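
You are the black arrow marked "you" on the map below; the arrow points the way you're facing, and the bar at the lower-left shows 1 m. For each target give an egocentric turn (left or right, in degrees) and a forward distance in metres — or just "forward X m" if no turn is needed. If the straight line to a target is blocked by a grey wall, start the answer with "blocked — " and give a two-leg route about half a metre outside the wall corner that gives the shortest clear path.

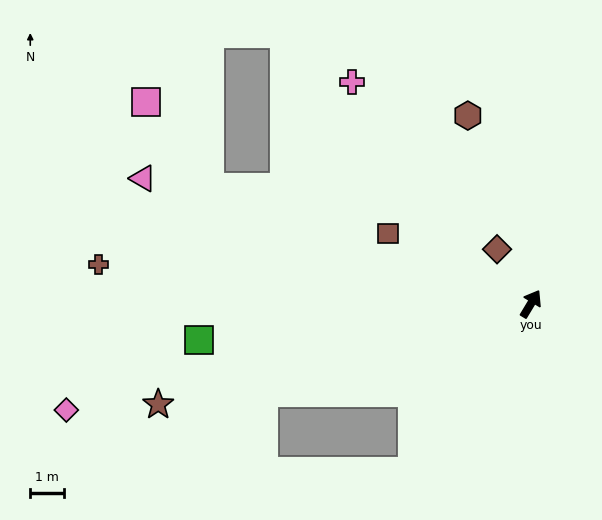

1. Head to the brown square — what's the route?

turn left 95°, forward 4.7 m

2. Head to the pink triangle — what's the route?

turn left 103°, forward 12.0 m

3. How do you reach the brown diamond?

turn left 63°, forward 1.9 m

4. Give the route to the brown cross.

turn left 116°, forward 12.8 m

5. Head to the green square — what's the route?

turn left 127°, forward 9.8 m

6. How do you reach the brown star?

turn left 136°, forward 11.4 m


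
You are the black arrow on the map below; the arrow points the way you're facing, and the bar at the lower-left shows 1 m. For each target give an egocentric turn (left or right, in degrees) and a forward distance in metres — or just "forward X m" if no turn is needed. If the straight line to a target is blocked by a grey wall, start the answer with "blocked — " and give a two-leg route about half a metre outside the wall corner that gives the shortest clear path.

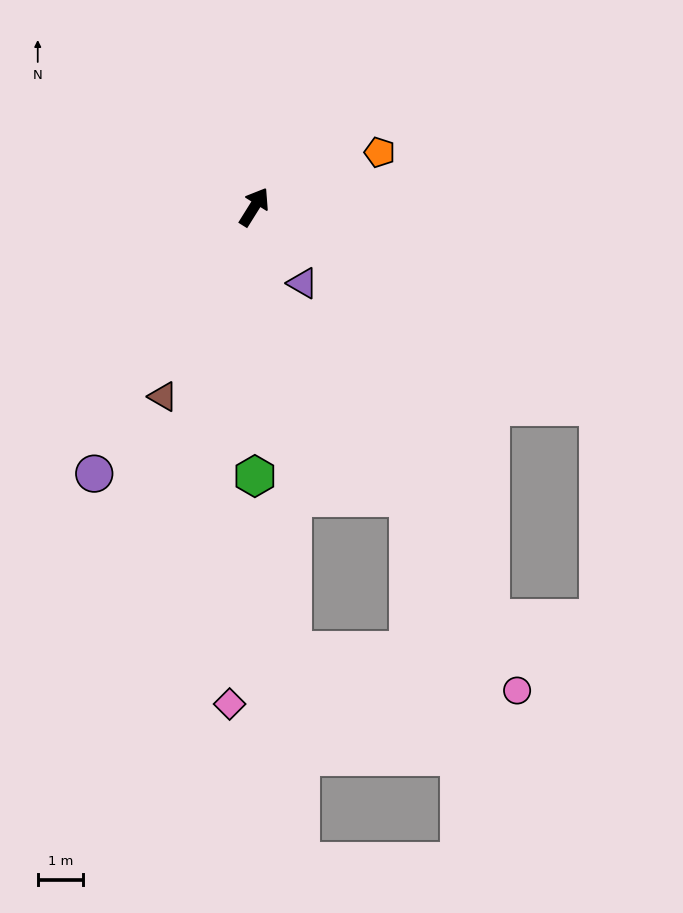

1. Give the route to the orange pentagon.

turn right 34°, forward 3.0 m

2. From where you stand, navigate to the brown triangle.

turn right 174°, forward 4.6 m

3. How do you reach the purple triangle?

turn right 116°, forward 2.0 m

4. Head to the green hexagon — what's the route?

turn right 148°, forward 5.9 m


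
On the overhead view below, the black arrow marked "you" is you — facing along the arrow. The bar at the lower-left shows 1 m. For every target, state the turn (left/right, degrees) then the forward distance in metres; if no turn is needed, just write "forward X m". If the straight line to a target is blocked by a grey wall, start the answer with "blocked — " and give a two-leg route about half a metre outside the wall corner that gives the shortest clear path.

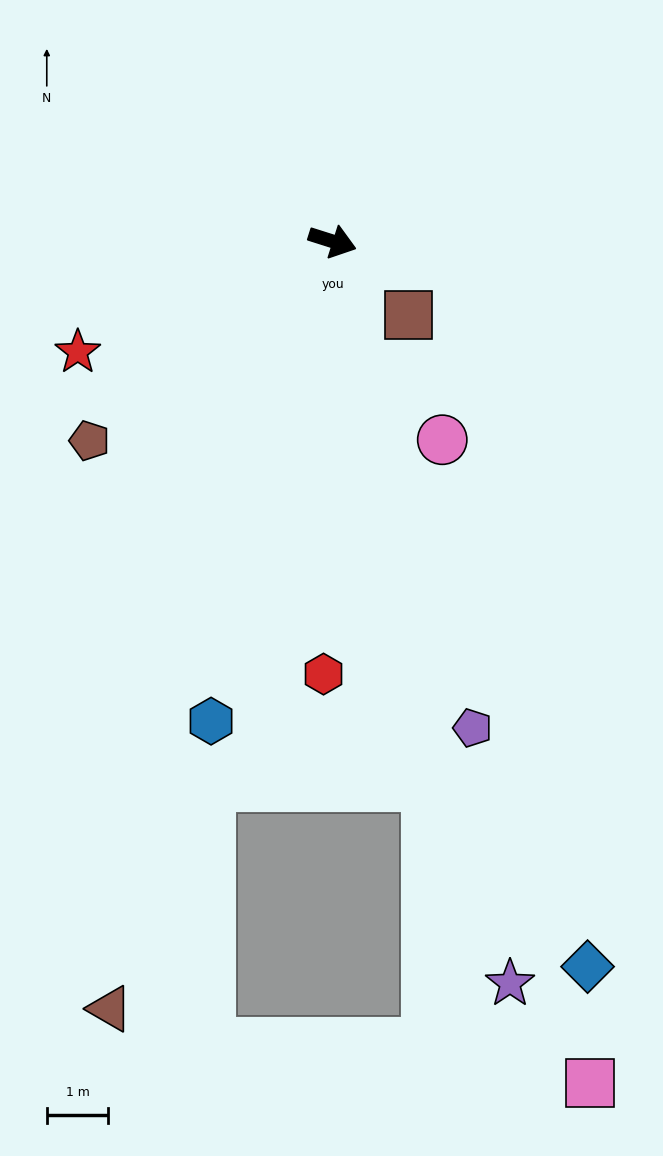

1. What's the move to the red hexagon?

turn right 74°, forward 7.0 m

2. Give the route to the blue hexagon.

turn right 87°, forward 8.0 m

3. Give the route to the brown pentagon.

turn right 123°, forward 5.1 m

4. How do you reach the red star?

turn right 139°, forward 4.5 m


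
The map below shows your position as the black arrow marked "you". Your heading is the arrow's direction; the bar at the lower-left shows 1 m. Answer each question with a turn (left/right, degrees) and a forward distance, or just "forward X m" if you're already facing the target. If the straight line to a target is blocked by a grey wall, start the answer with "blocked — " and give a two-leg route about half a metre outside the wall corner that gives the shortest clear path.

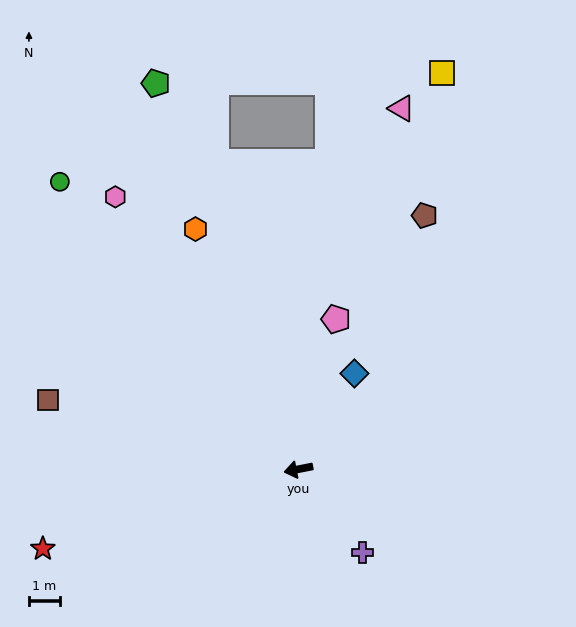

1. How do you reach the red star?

turn left 6°, forward 8.5 m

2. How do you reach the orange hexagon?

turn right 78°, forward 8.3 m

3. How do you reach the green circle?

turn right 61°, forward 11.9 m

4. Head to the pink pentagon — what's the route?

turn right 115°, forward 4.9 m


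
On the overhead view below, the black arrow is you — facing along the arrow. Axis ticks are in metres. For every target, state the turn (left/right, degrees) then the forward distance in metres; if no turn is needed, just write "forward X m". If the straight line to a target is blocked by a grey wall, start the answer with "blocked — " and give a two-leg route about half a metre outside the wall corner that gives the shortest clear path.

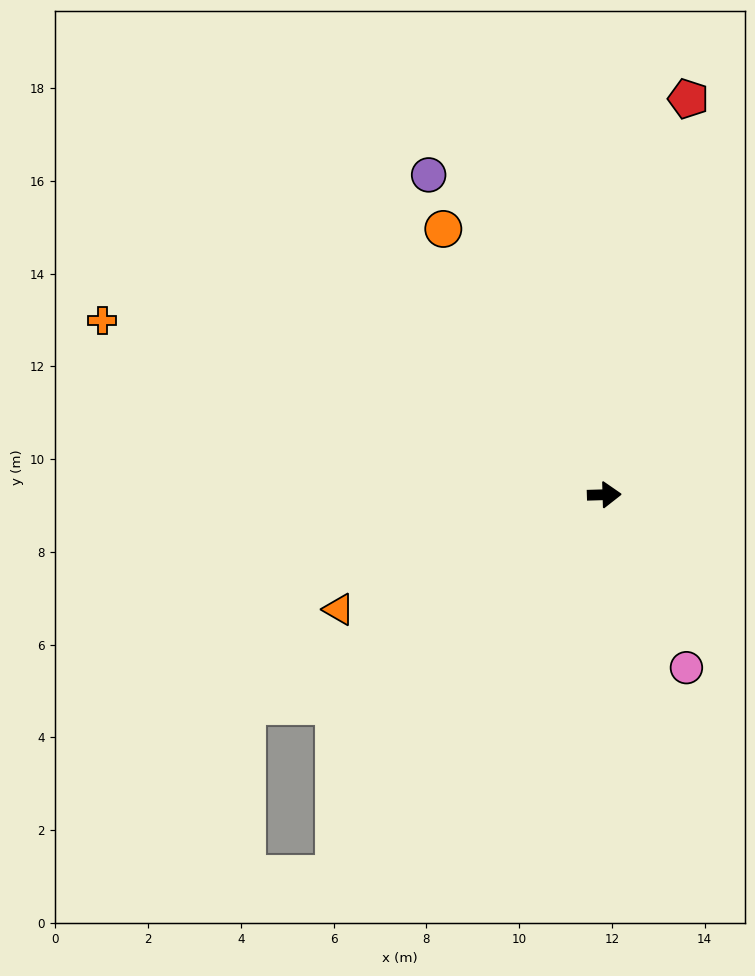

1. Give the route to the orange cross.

turn left 159°, forward 11.5 m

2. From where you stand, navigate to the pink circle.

turn right 66°, forward 4.1 m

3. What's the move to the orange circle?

turn left 119°, forward 6.7 m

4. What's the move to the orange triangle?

turn right 158°, forward 6.2 m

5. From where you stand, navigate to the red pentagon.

turn left 76°, forward 8.7 m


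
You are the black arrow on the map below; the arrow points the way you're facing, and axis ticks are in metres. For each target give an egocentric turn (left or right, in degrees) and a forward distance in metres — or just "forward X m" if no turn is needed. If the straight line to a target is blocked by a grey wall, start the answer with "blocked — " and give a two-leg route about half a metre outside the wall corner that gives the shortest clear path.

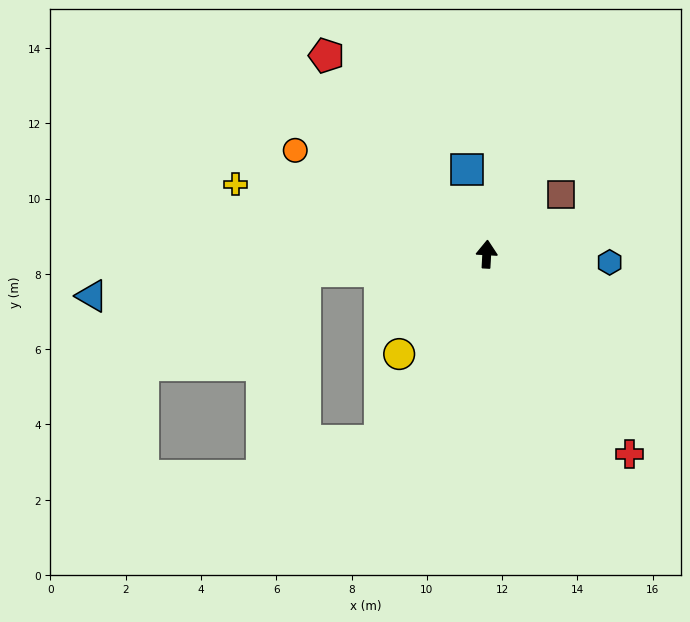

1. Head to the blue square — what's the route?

turn left 16°, forward 2.3 m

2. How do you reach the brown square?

turn right 48°, forward 2.5 m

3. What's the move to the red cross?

turn right 141°, forward 6.5 m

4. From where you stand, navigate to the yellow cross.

turn left 78°, forward 6.9 m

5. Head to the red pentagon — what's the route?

turn left 42°, forward 6.8 m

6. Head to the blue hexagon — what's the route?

turn right 91°, forward 3.3 m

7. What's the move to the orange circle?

turn left 65°, forward 5.8 m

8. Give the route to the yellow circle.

turn left 142°, forward 3.5 m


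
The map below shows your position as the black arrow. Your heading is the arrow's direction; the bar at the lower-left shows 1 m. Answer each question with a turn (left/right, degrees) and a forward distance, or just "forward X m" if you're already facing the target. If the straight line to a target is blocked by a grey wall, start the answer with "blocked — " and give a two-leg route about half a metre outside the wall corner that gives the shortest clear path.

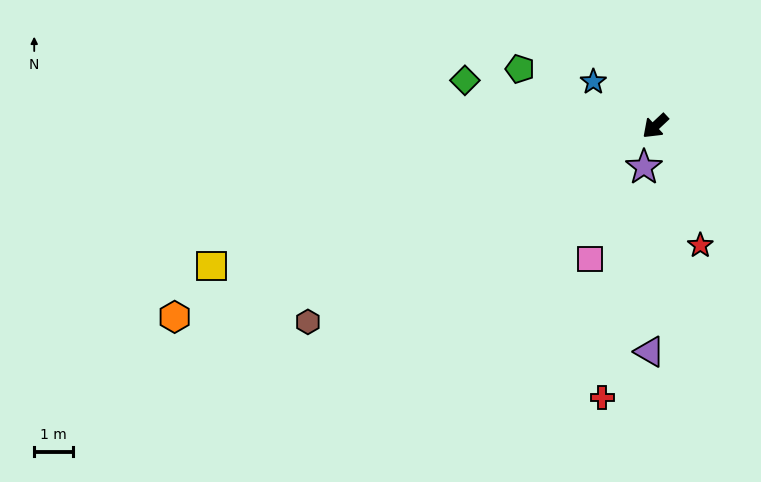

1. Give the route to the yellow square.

turn right 26°, forward 12.1 m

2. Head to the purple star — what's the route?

turn left 32°, forward 1.1 m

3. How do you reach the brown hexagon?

turn right 14°, forward 10.3 m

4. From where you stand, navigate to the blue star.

turn right 79°, forward 2.0 m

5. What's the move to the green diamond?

turn right 57°, forward 5.1 m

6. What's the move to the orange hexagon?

turn right 21°, forward 13.4 m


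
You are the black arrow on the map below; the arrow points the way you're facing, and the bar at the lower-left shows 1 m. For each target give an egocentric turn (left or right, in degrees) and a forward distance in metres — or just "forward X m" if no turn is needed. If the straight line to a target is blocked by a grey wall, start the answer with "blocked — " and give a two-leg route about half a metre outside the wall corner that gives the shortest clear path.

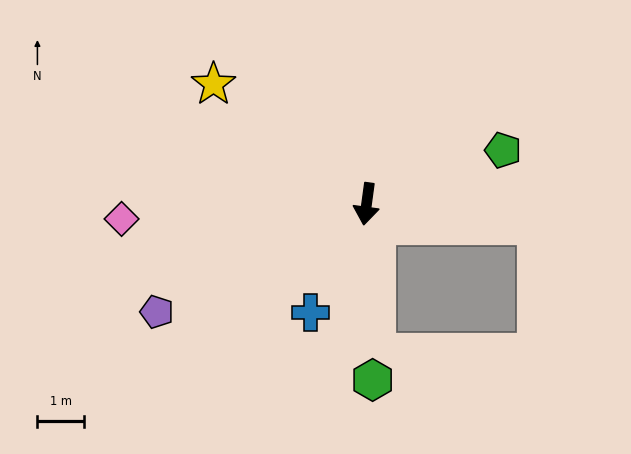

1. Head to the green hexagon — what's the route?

turn left 10°, forward 3.7 m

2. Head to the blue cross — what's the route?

turn right 19°, forward 2.6 m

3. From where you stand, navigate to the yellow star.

turn right 120°, forward 4.1 m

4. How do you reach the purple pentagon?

turn right 55°, forward 5.0 m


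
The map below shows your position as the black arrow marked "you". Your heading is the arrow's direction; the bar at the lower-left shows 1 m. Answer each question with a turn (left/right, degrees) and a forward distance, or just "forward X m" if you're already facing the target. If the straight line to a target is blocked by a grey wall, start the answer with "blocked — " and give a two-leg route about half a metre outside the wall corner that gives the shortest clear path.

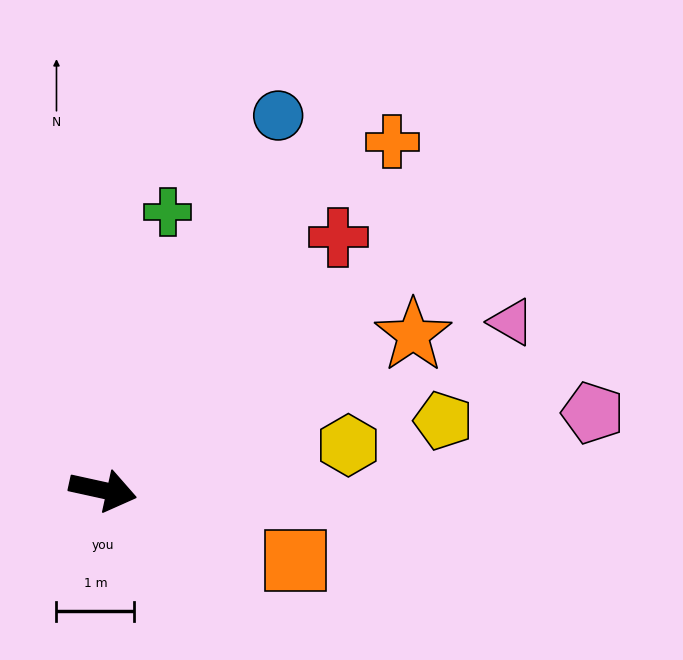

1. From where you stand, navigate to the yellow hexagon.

turn left 23°, forward 3.2 m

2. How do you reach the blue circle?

turn left 77°, forward 5.3 m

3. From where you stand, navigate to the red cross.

turn left 59°, forward 4.4 m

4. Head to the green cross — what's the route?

turn left 89°, forward 3.7 m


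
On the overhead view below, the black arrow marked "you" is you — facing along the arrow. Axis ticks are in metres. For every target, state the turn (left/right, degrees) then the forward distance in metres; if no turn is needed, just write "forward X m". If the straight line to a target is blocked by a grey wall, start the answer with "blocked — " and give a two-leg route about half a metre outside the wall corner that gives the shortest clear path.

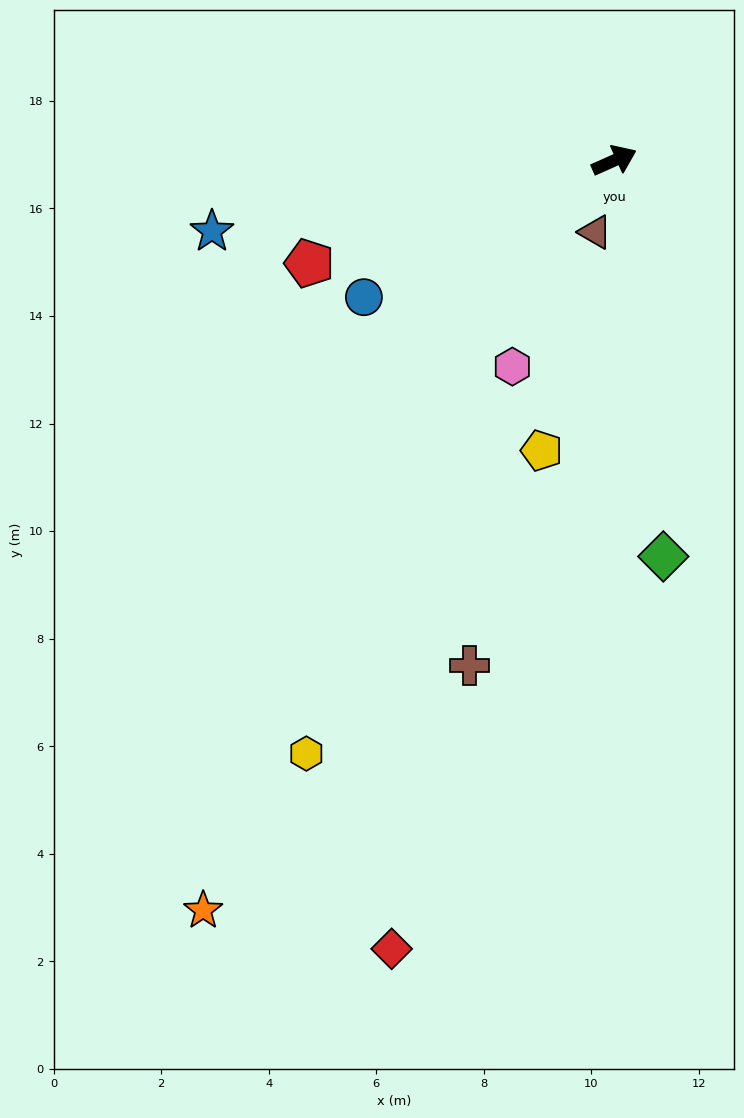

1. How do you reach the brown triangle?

turn right 129°, forward 1.4 m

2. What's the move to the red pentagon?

turn left 175°, forward 6.0 m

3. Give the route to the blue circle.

turn right 175°, forward 5.3 m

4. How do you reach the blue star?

turn left 166°, forward 7.6 m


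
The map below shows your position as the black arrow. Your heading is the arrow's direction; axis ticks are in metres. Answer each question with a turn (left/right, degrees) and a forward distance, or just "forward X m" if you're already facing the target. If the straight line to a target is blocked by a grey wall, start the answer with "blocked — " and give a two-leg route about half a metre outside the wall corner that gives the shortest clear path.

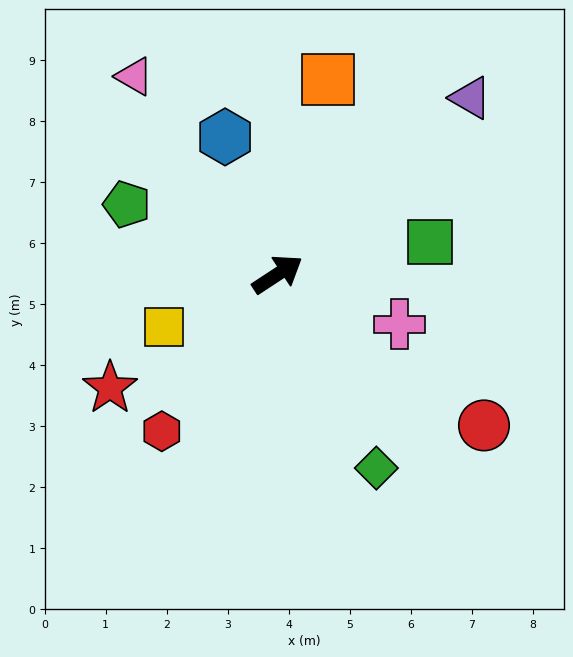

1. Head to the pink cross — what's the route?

turn right 56°, forward 2.2 m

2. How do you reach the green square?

turn right 21°, forward 2.6 m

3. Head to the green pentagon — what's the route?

turn left 122°, forward 2.7 m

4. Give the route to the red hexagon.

turn right 160°, forward 3.2 m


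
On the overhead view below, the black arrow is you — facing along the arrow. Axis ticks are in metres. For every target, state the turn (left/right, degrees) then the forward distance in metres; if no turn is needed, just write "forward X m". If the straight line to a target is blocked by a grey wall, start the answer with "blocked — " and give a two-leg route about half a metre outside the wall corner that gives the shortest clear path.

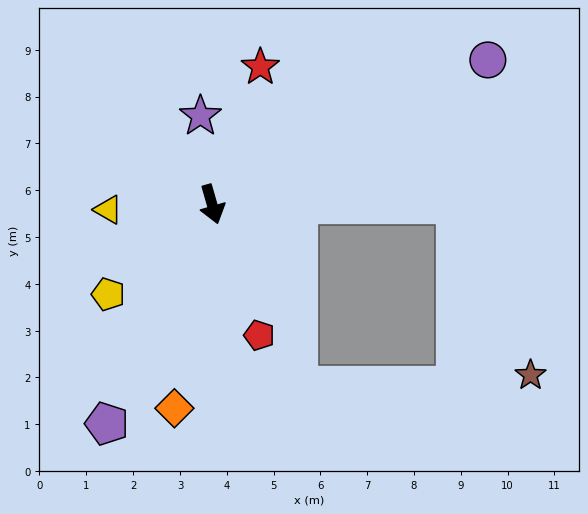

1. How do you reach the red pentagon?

turn left 4°, forward 3.0 m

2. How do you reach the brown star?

blocked — turn left 74°, forward 5.2 m, then turn right 67°, forward 4.0 m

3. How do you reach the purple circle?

turn left 102°, forward 6.7 m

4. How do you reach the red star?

turn left 145°, forward 3.1 m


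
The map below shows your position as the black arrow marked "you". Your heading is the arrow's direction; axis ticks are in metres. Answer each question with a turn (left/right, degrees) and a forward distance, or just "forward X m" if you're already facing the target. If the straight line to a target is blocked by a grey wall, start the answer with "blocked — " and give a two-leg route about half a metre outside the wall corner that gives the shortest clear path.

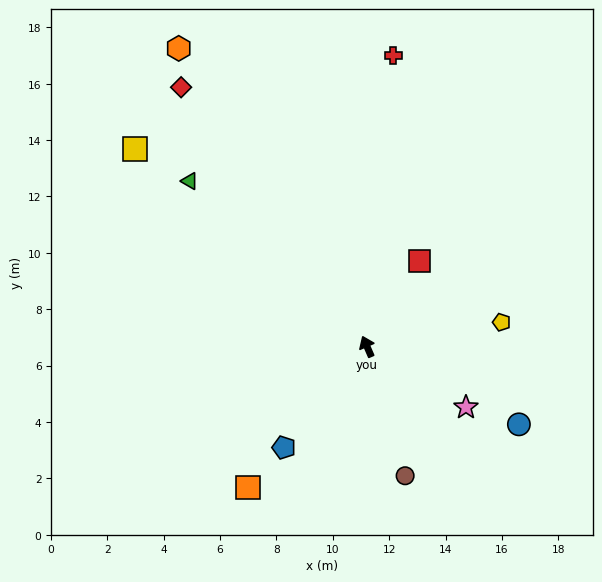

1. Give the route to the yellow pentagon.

turn right 103°, forward 4.8 m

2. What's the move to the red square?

turn right 55°, forward 3.6 m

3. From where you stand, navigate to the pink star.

turn right 145°, forward 4.1 m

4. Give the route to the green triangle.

turn left 24°, forward 8.6 m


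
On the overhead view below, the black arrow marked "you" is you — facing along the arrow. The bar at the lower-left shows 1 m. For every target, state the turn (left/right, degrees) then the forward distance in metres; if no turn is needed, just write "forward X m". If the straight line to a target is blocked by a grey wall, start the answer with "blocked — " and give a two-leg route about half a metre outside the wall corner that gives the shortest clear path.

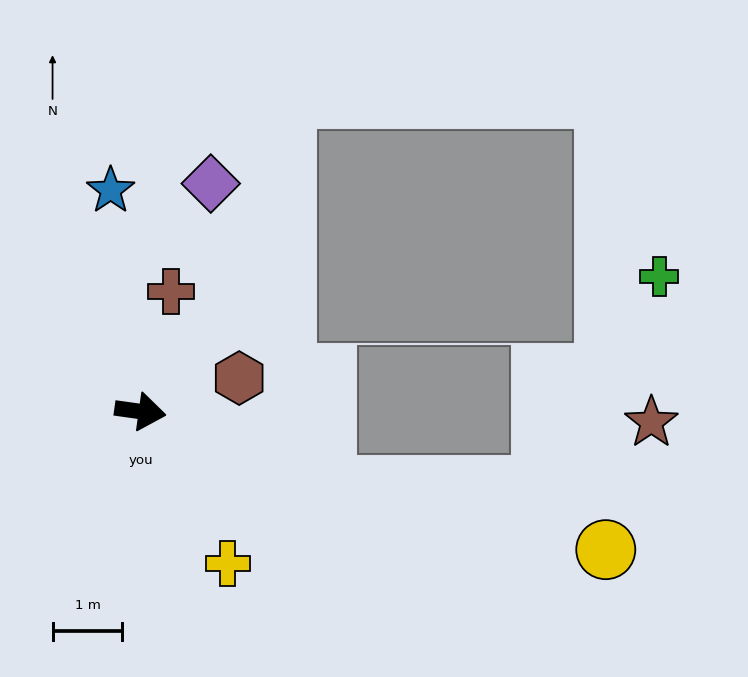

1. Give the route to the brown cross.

turn left 84°, forward 1.8 m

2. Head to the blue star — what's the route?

turn left 106°, forward 3.2 m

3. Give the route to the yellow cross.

turn right 52°, forward 2.5 m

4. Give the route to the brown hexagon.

turn left 27°, forward 1.5 m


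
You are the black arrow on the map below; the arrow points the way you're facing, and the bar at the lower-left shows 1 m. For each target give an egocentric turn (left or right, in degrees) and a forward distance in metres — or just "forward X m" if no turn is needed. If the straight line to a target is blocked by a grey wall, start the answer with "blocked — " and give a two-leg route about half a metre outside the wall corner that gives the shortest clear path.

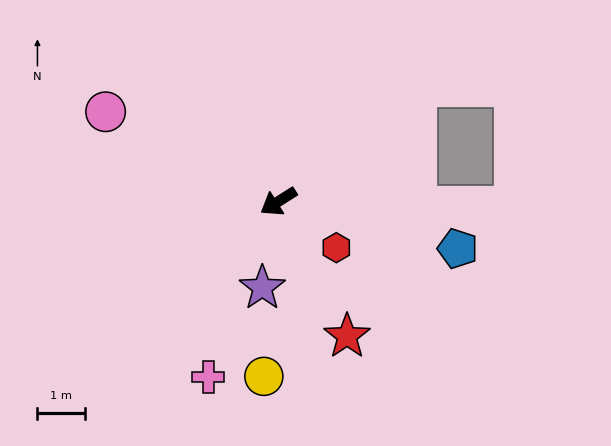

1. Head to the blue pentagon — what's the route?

turn left 133°, forward 3.9 m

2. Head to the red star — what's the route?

turn left 85°, forward 3.2 m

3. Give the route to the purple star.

turn left 47°, forward 1.9 m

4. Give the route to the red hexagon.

turn left 109°, forward 1.6 m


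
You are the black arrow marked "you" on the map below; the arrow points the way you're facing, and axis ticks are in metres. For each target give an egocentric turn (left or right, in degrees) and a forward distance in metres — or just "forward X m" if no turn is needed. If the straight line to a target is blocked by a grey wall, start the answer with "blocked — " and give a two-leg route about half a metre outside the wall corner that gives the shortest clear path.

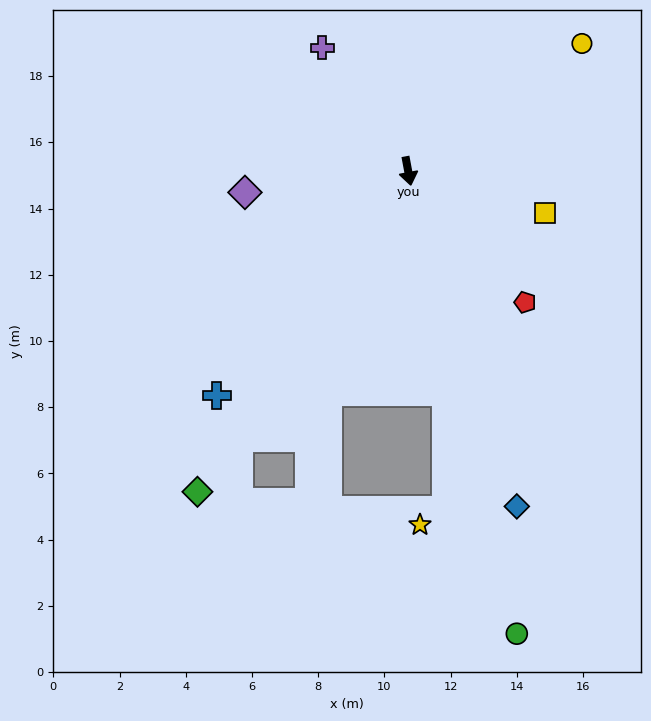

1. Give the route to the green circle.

turn left 3°, forward 14.4 m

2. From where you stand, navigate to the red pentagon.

turn left 31°, forward 5.3 m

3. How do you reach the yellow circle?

turn left 116°, forward 6.5 m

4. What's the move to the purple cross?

turn right 156°, forward 4.5 m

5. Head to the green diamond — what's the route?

turn right 44°, forward 11.6 m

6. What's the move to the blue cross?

turn right 51°, forward 8.9 m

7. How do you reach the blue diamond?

turn left 7°, forward 10.6 m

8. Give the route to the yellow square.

turn left 62°, forward 4.3 m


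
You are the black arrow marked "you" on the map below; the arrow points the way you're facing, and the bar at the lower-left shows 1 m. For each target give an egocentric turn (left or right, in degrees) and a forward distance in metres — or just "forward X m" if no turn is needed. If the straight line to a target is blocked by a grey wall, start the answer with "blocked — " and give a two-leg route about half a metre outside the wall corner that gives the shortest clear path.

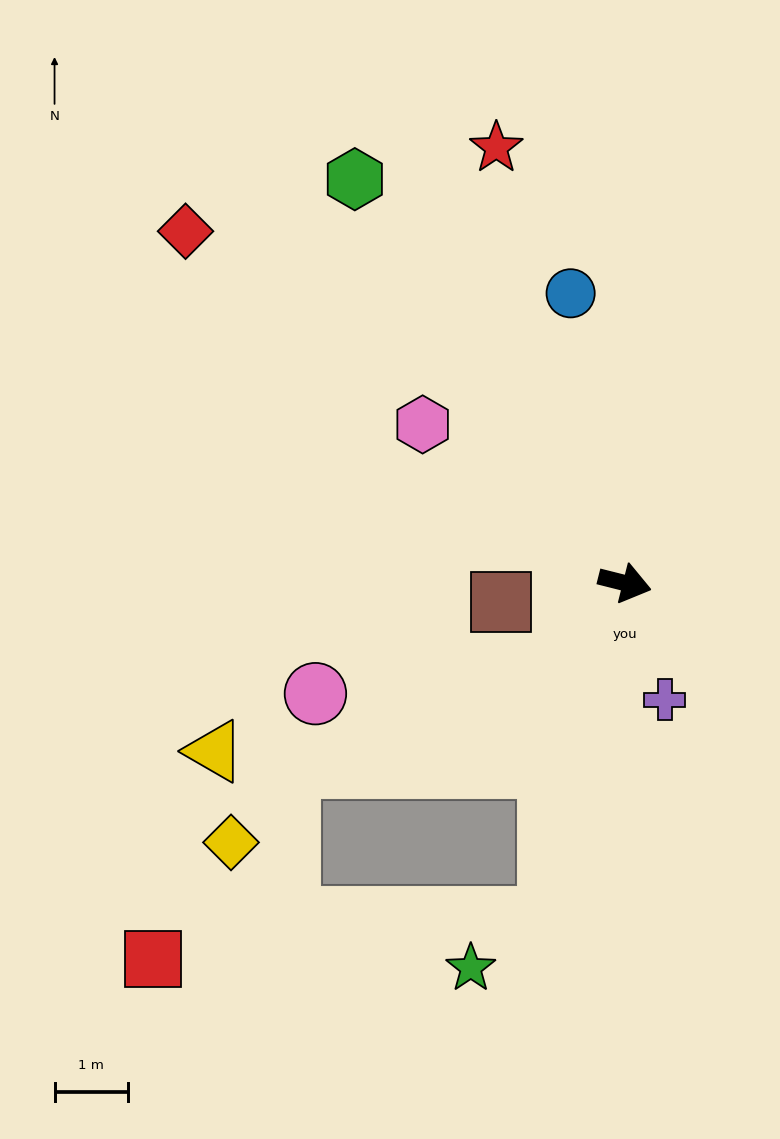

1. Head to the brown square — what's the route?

turn right 157°, forward 1.7 m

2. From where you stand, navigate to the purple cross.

turn right 57°, forward 1.7 m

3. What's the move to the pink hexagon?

turn left 156°, forward 3.5 m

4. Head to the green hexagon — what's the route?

turn left 138°, forward 6.6 m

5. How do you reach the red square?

blocked — turn right 89°, forward 4.7 m, then turn right 71°, forward 5.4 m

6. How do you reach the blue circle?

turn left 115°, forward 4.0 m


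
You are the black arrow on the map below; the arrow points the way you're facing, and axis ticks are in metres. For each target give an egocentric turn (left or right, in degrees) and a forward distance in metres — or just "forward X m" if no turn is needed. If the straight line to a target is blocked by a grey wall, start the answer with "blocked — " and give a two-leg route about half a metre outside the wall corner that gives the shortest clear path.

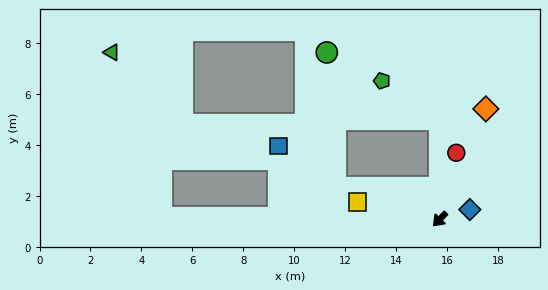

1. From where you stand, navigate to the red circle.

turn right 150°, forward 2.7 m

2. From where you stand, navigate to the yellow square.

turn right 58°, forward 3.3 m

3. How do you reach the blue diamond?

turn left 152°, forward 1.2 m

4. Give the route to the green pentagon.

blocked — turn right 136°, forward 3.9 m, then turn left 56°, forward 2.7 m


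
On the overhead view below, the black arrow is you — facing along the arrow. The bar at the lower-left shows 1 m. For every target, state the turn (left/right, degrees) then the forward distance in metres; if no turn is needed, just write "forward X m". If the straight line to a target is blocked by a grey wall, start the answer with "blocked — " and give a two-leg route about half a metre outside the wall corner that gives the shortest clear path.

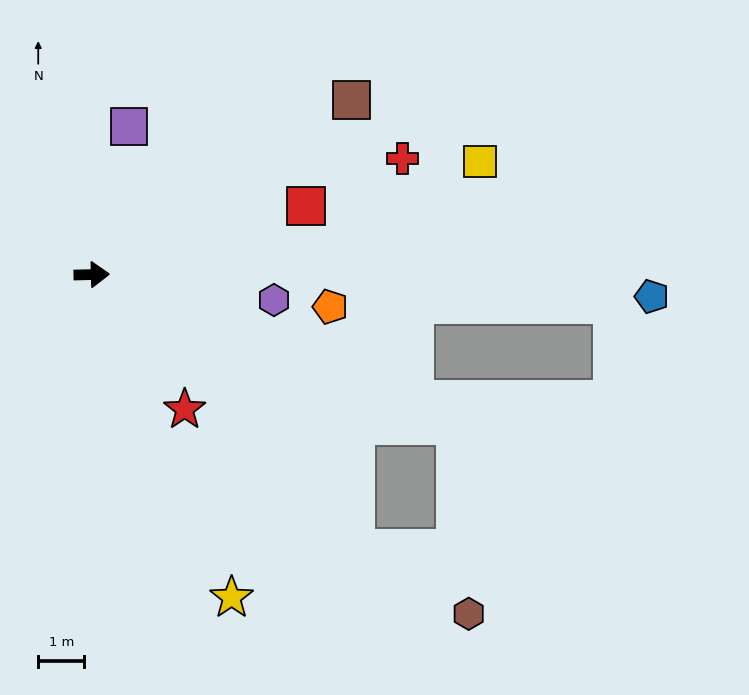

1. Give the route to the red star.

turn right 57°, forward 3.5 m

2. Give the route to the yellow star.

turn right 68°, forward 7.6 m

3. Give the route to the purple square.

turn left 74°, forward 3.3 m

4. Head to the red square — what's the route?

turn left 16°, forward 4.9 m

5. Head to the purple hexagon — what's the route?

turn right 9°, forward 4.0 m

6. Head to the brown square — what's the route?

turn left 32°, forward 6.8 m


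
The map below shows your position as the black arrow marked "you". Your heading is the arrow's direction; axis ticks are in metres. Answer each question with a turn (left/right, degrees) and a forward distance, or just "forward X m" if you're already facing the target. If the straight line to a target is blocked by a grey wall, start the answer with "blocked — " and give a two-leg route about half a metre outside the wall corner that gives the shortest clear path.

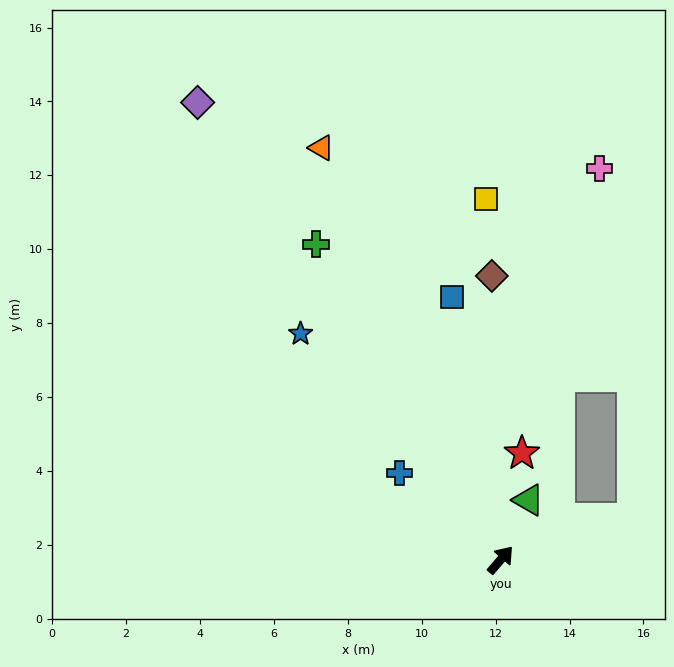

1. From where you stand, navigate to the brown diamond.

turn left 42°, forward 7.7 m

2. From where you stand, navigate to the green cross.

turn left 71°, forward 9.9 m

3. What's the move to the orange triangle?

turn left 64°, forward 12.2 m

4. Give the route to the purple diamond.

turn left 74°, forward 14.8 m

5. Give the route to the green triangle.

turn left 16°, forward 1.8 m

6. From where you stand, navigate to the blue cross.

turn left 90°, forward 3.6 m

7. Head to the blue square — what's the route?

turn left 51°, forward 7.2 m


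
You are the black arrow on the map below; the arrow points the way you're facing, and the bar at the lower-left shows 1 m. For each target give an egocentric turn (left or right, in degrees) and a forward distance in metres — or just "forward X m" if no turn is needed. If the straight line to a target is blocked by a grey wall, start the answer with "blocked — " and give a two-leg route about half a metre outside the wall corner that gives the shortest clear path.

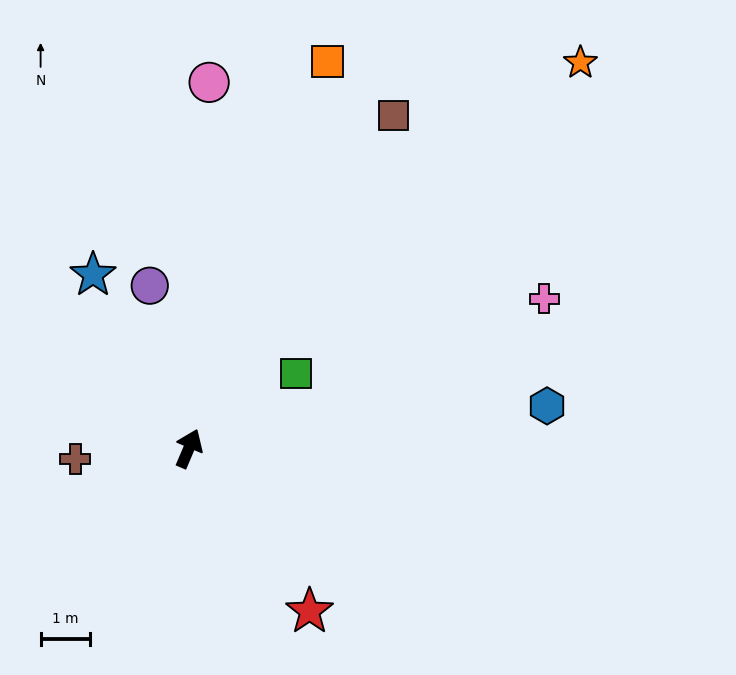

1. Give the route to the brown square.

turn right 9°, forward 7.9 m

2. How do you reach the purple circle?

turn left 37°, forward 3.4 m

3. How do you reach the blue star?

turn left 52°, forward 4.0 m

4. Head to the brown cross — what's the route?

turn left 118°, forward 2.3 m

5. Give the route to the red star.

turn right 120°, forward 4.1 m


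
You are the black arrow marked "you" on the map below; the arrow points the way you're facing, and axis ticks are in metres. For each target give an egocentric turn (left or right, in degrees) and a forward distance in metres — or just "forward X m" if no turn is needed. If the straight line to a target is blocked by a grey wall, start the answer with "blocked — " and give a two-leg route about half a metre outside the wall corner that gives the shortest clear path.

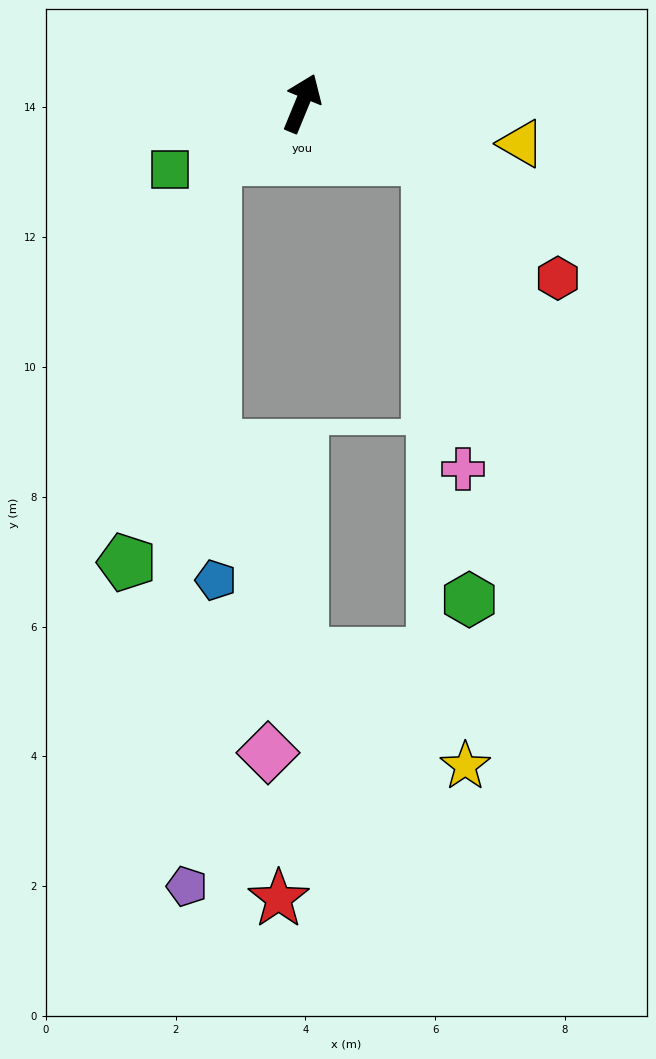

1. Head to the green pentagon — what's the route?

blocked — turn left 144°, forward 1.6 m, then turn left 46°, forward 6.4 m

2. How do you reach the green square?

turn left 139°, forward 2.3 m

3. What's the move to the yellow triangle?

turn right 78°, forward 3.4 m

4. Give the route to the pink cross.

blocked — turn right 91°, forward 2.1 m, then turn right 61°, forward 4.8 m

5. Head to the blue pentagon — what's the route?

blocked — turn left 144°, forward 1.6 m, then turn left 59°, forward 6.5 m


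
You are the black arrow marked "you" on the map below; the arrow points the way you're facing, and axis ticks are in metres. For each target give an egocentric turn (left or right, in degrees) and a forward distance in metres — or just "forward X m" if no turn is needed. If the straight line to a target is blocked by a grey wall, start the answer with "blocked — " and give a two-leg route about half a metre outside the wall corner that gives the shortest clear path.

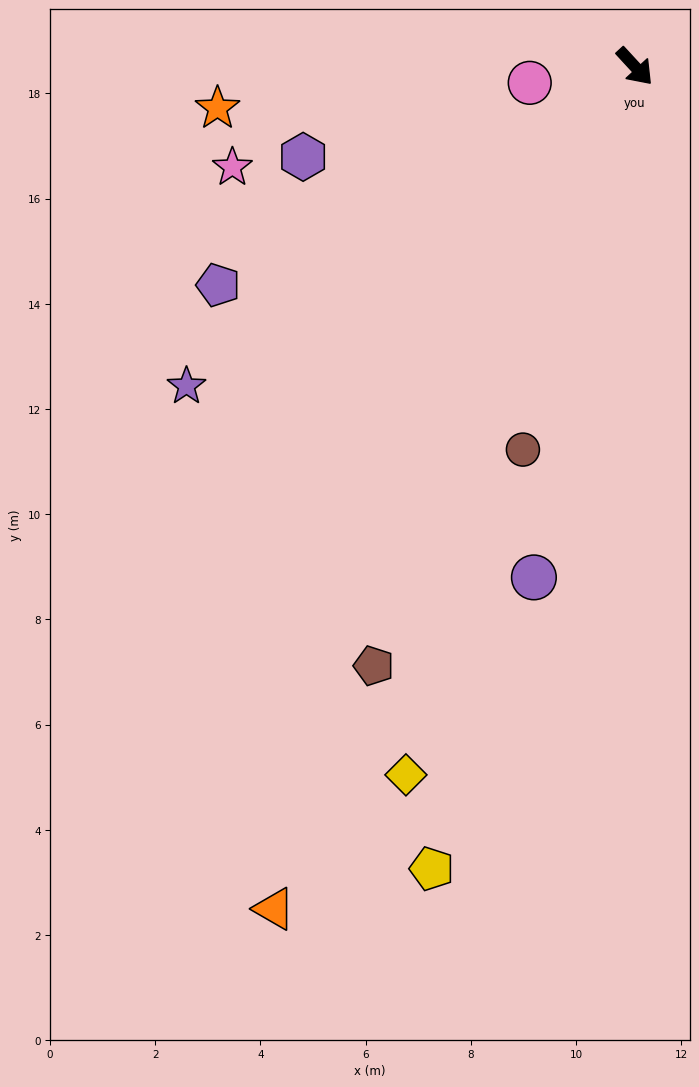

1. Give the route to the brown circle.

turn right 59°, forward 7.6 m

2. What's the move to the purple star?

turn right 97°, forward 10.5 m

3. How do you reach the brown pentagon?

turn right 66°, forward 12.4 m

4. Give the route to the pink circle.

turn right 124°, forward 2.0 m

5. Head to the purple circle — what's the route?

turn right 54°, forward 9.9 m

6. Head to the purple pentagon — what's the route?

turn right 105°, forward 8.9 m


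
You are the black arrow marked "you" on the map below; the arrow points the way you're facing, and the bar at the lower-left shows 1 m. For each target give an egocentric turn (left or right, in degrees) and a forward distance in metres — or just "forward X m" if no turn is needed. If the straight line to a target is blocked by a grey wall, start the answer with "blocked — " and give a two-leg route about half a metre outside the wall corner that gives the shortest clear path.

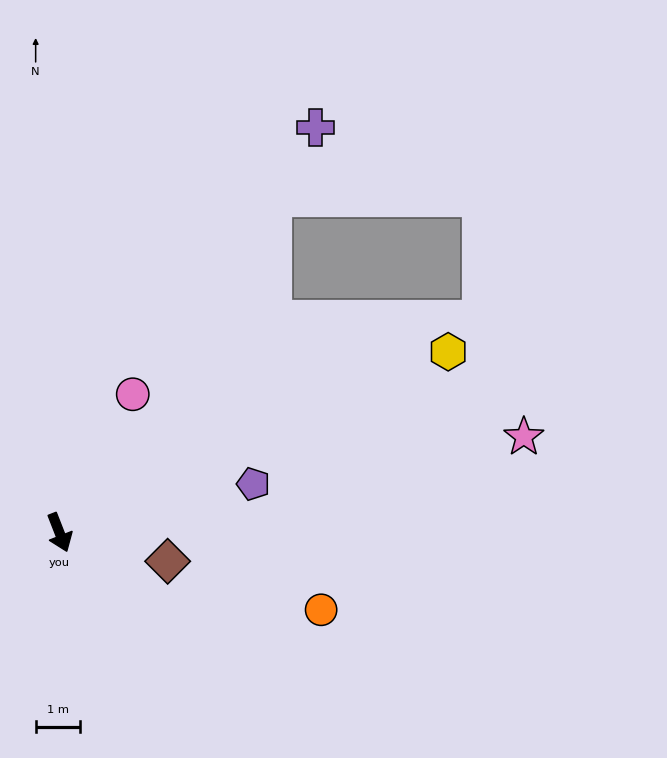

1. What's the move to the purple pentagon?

turn left 83°, forward 4.5 m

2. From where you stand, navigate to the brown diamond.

turn left 54°, forward 2.5 m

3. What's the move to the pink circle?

turn left 131°, forward 3.5 m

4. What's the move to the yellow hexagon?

turn left 94°, forward 9.7 m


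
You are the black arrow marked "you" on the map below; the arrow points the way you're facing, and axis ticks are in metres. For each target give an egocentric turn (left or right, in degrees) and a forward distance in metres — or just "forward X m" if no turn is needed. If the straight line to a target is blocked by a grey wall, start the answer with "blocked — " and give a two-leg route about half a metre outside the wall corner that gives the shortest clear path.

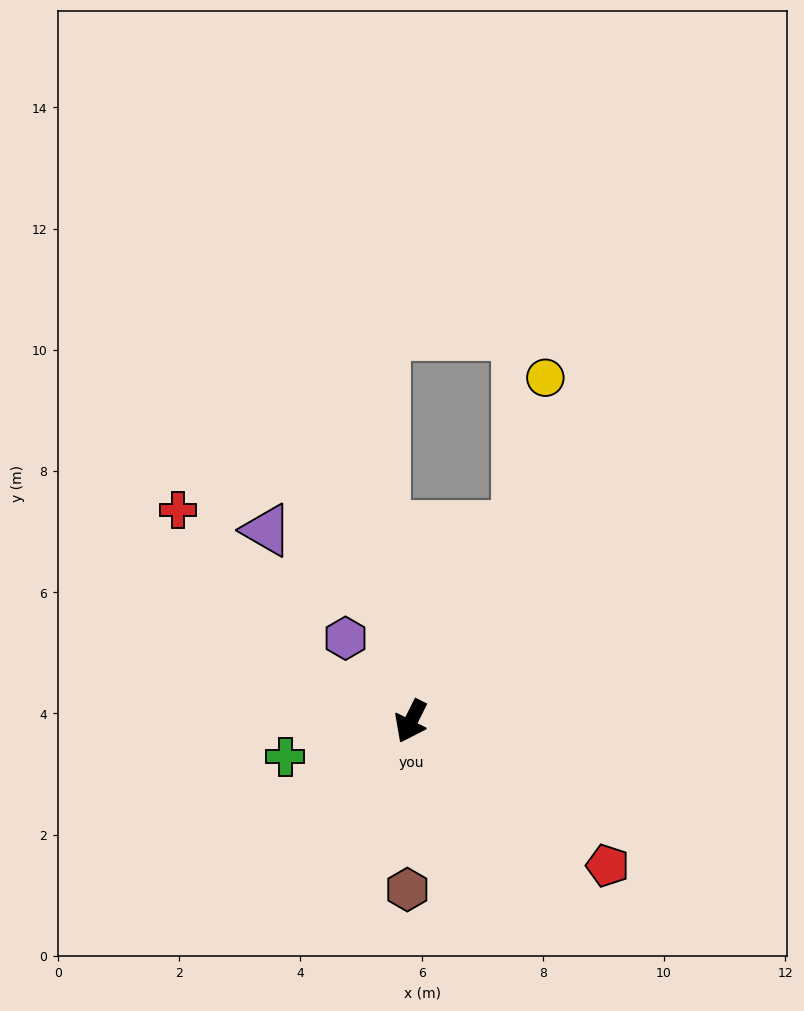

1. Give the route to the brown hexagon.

turn left 25°, forward 2.8 m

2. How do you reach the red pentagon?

turn left 80°, forward 4.0 m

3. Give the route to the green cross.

turn right 48°, forward 2.2 m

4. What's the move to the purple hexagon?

turn right 115°, forward 1.7 m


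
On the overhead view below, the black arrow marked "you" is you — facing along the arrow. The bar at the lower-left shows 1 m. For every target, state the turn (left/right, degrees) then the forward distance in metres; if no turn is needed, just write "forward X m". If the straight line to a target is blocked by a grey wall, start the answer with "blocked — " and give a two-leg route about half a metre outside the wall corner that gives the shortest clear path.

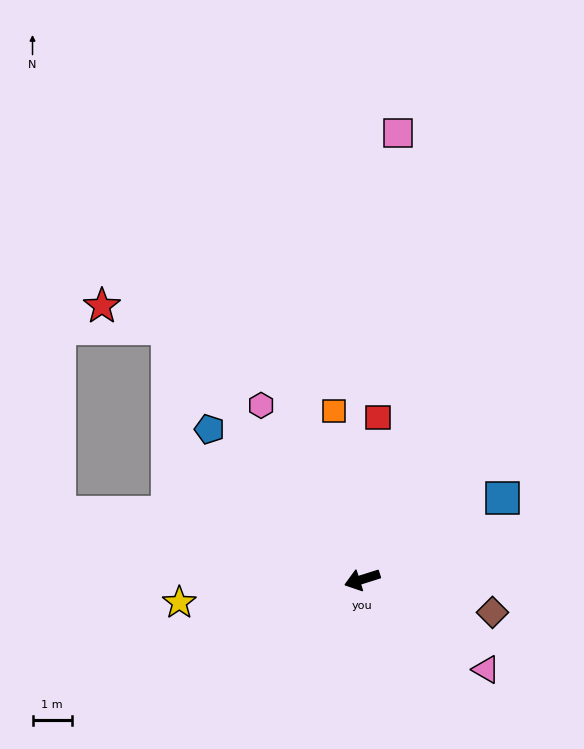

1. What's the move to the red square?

turn right 113°, forward 4.1 m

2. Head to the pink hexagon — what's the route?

turn right 77°, forward 5.1 m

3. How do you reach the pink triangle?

turn left 126°, forward 3.9 m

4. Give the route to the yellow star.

turn right 10°, forward 4.7 m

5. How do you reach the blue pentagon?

turn right 62°, forward 5.5 m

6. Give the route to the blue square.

turn right 167°, forward 4.1 m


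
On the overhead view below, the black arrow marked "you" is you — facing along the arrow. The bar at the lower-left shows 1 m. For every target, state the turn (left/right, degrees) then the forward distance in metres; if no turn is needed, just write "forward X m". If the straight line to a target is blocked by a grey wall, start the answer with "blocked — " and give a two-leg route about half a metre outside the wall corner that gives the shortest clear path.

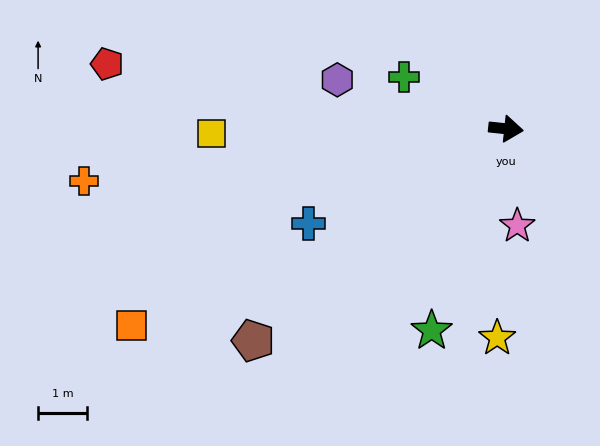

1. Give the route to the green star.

turn right 104°, forward 4.4 m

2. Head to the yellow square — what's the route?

turn right 173°, forward 6.1 m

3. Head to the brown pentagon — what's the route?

turn right 134°, forward 6.8 m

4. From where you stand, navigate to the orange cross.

turn right 167°, forward 8.8 m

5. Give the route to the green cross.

turn left 159°, forward 2.4 m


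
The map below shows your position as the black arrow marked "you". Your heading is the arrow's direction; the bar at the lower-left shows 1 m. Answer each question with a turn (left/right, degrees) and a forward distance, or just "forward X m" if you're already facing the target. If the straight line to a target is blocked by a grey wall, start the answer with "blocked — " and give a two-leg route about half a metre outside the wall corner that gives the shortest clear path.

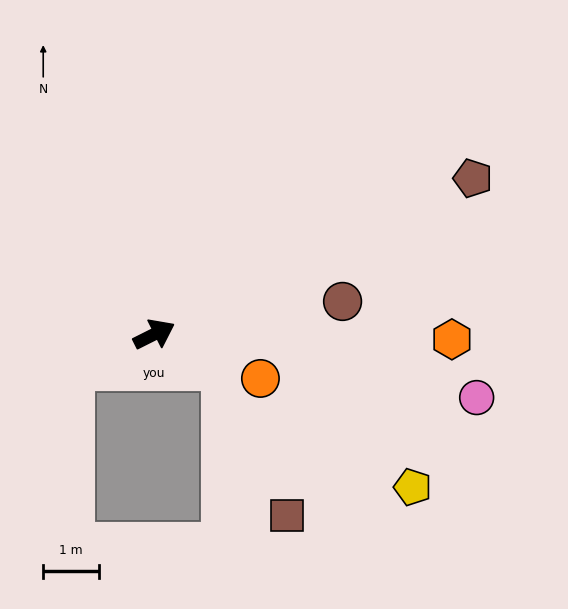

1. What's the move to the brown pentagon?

forward 6.4 m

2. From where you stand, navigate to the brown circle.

turn right 17°, forward 3.4 m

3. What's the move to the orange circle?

turn right 49°, forward 2.1 m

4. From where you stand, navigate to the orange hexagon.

turn right 28°, forward 5.4 m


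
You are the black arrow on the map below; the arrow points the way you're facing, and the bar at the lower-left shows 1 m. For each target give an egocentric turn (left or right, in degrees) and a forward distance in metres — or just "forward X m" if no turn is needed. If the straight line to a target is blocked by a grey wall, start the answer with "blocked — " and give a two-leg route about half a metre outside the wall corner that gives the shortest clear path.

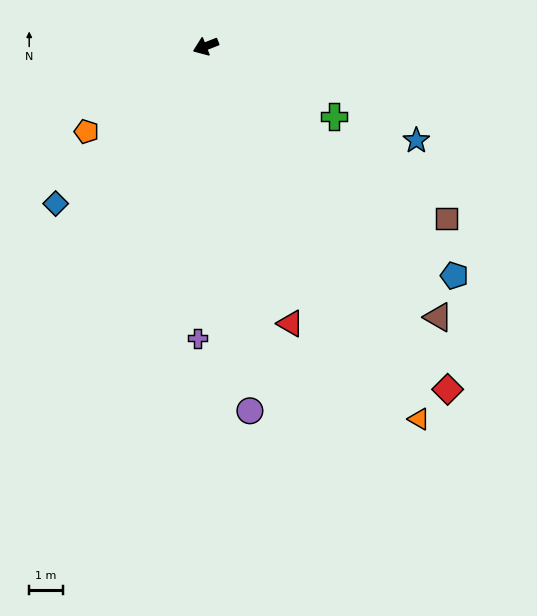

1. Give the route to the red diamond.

turn left 104°, forward 12.4 m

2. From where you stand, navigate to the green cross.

turn left 130°, forward 4.3 m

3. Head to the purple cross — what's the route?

turn left 67°, forward 8.6 m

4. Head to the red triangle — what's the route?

turn left 85°, forward 8.5 m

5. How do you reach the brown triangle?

turn left 109°, forward 10.5 m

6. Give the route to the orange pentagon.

turn left 14°, forward 4.3 m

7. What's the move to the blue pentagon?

turn left 116°, forward 10.0 m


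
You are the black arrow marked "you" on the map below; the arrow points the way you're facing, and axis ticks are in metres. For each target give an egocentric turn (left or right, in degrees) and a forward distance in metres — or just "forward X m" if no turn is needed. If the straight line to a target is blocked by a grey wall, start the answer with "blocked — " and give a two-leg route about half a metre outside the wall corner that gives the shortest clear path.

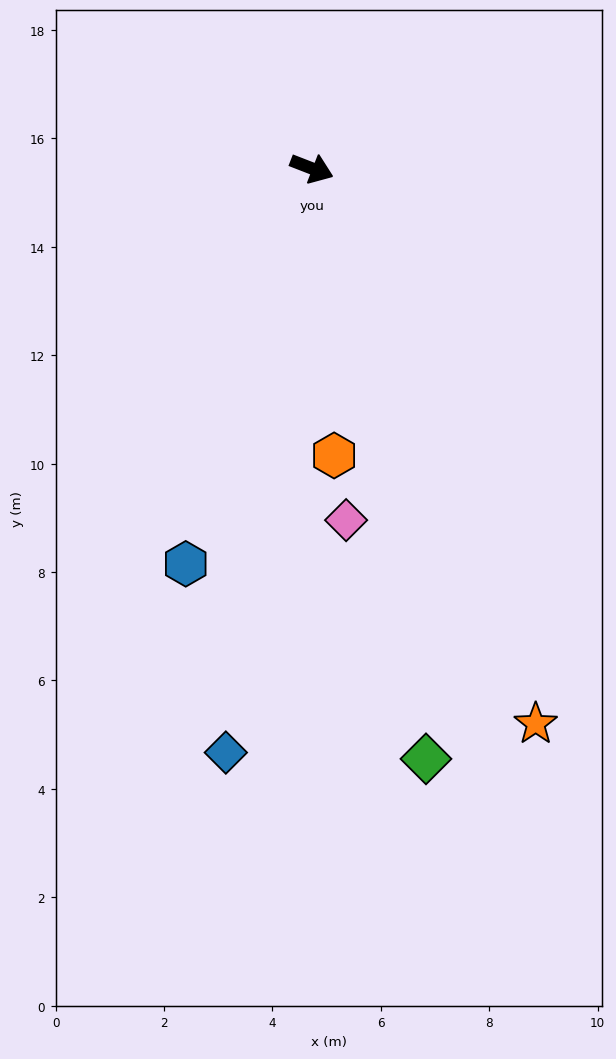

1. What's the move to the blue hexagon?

turn right 86°, forward 7.7 m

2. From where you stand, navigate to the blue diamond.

turn right 77°, forward 10.9 m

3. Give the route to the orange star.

turn right 47°, forward 11.0 m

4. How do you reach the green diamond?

turn right 58°, forward 11.1 m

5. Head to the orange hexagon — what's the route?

turn right 64°, forward 5.3 m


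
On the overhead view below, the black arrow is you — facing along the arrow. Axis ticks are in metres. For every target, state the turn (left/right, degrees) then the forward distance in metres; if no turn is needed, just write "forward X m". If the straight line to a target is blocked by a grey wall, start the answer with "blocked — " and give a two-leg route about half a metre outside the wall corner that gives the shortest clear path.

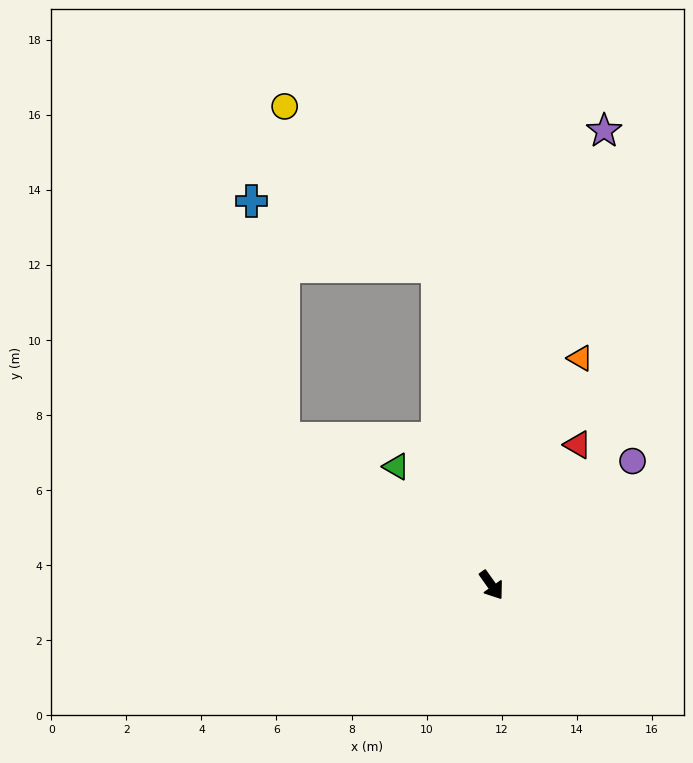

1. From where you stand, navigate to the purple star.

turn left 131°, forward 12.5 m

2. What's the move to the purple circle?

turn left 96°, forward 5.0 m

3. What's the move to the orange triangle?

turn left 123°, forward 6.5 m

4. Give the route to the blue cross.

blocked — turn right 161°, forward 6.8 m, then turn right 46°, forward 6.4 m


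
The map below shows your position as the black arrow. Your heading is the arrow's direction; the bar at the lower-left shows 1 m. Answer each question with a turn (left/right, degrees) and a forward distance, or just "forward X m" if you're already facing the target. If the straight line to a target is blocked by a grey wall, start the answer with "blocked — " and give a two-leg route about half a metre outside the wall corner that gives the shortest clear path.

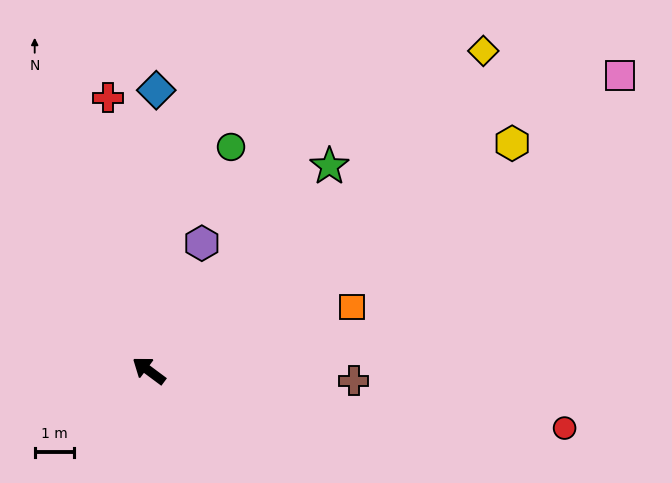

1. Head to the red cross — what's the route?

turn right 45°, forward 7.0 m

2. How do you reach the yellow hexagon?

turn right 111°, forward 10.9 m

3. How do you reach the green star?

turn right 95°, forward 6.9 m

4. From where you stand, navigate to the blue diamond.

turn right 55°, forward 7.1 m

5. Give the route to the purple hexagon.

turn right 76°, forward 3.5 m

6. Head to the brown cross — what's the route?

turn right 146°, forward 5.2 m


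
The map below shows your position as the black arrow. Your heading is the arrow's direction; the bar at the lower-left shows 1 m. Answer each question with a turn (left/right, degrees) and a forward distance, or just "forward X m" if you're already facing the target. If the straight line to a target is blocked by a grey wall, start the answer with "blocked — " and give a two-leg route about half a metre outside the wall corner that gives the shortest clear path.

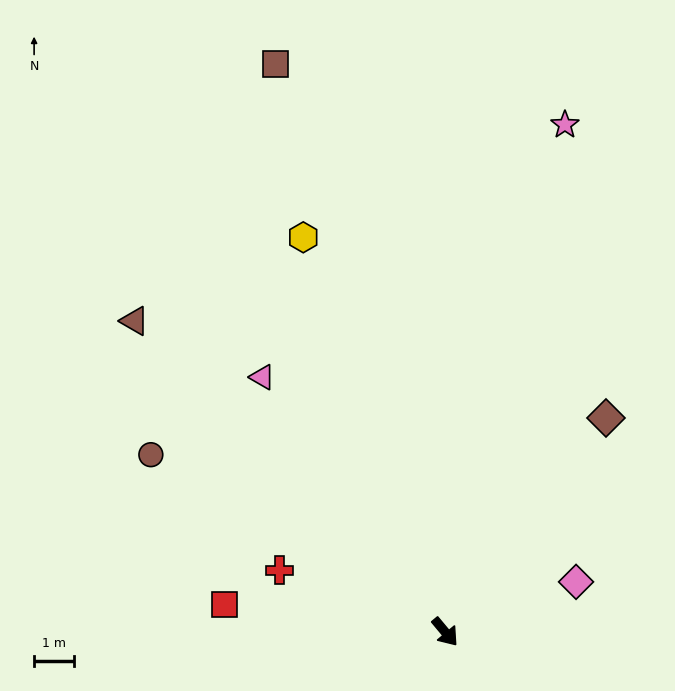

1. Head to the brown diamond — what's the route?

turn left 103°, forward 6.6 m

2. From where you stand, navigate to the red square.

turn right 137°, forward 5.5 m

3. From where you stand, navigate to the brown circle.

turn right 161°, forward 8.5 m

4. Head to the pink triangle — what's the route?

turn left 176°, forward 7.8 m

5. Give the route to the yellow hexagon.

turn left 160°, forward 10.4 m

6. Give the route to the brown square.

turn left 157°, forward 14.7 m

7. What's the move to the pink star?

turn left 127°, forward 12.9 m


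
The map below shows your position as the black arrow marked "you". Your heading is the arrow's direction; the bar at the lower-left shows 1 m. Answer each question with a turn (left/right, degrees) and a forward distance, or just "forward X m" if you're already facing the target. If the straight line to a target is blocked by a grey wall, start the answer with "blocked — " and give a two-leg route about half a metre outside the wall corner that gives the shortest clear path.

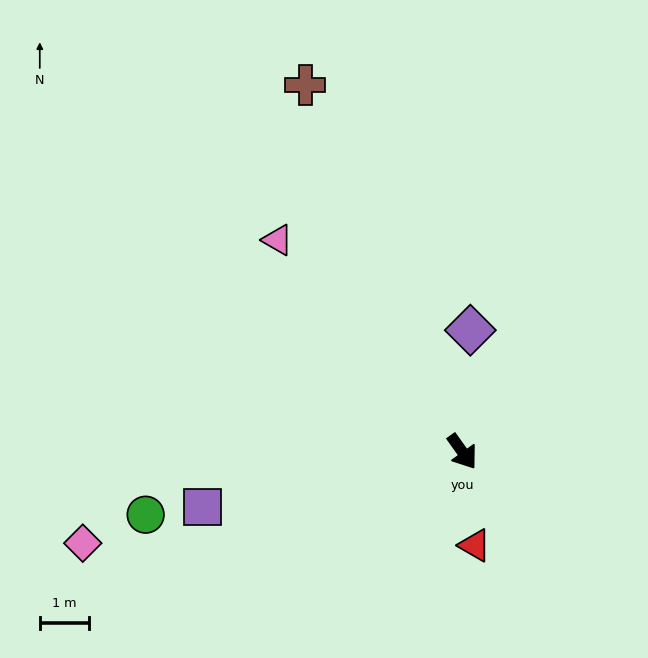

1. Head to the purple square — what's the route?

turn right 114°, forward 5.4 m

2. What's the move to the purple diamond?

turn left 141°, forward 2.5 m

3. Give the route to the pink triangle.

turn right 174°, forward 5.7 m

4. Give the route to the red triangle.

turn right 28°, forward 1.9 m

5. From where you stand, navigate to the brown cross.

turn left 168°, forward 8.1 m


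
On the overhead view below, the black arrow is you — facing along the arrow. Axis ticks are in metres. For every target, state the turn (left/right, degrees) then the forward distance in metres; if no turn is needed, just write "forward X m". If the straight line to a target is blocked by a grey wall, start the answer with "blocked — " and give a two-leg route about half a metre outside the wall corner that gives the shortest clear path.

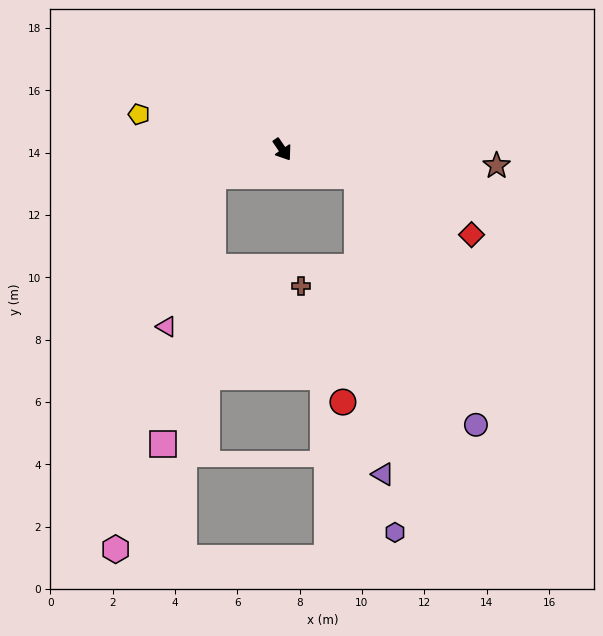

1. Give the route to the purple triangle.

blocked — turn left 36°, forward 2.5 m, then turn right 65°, forward 9.6 m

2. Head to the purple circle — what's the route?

blocked — turn left 36°, forward 2.5 m, then turn right 45°, forward 8.9 m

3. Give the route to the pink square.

blocked — turn right 104°, forward 2.4 m, then turn left 59°, forward 8.8 m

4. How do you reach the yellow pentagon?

turn right 138°, forward 4.7 m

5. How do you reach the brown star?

turn left 51°, forward 6.9 m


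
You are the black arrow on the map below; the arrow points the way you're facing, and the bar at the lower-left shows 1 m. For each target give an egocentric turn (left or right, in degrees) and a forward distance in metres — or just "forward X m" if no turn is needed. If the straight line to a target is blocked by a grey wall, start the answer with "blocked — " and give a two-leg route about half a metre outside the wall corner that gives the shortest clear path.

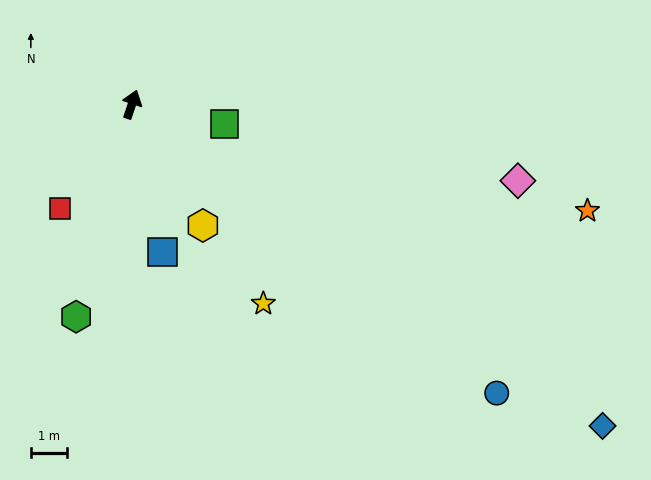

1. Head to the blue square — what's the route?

turn right 150°, forward 4.2 m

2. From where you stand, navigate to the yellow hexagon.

turn right 131°, forward 3.9 m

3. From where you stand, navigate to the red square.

turn left 164°, forward 3.5 m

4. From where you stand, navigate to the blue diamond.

turn right 106°, forward 15.8 m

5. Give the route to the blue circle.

turn right 110°, forward 12.9 m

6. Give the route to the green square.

turn right 83°, forward 2.6 m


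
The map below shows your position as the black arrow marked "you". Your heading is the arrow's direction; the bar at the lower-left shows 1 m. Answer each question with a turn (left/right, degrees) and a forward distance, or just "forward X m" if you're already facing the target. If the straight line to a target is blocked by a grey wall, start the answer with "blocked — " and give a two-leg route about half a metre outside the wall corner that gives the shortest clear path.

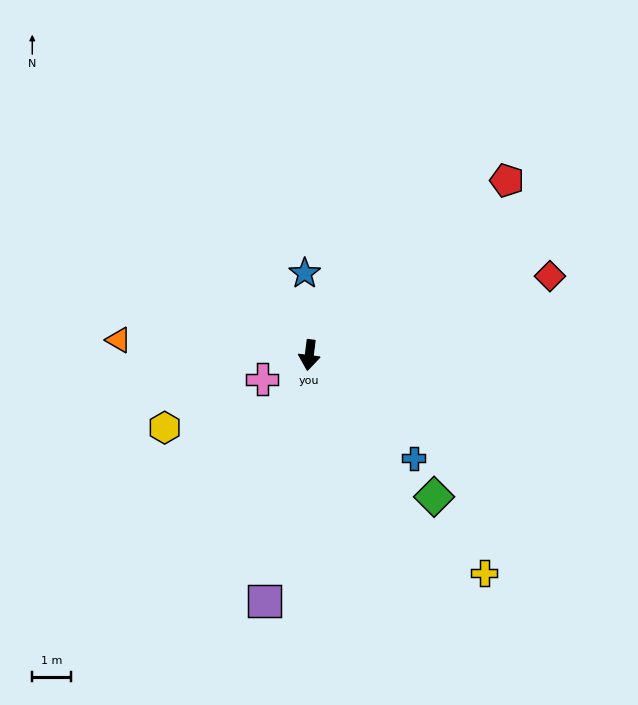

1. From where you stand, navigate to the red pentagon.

turn left 139°, forward 6.8 m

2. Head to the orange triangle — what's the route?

turn right 87°, forward 4.9 m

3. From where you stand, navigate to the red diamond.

turn left 115°, forward 6.5 m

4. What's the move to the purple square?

turn right 3°, forward 6.4 m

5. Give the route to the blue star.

turn right 170°, forward 2.1 m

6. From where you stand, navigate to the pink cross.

turn right 56°, forward 1.4 m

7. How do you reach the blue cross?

turn left 53°, forward 3.8 m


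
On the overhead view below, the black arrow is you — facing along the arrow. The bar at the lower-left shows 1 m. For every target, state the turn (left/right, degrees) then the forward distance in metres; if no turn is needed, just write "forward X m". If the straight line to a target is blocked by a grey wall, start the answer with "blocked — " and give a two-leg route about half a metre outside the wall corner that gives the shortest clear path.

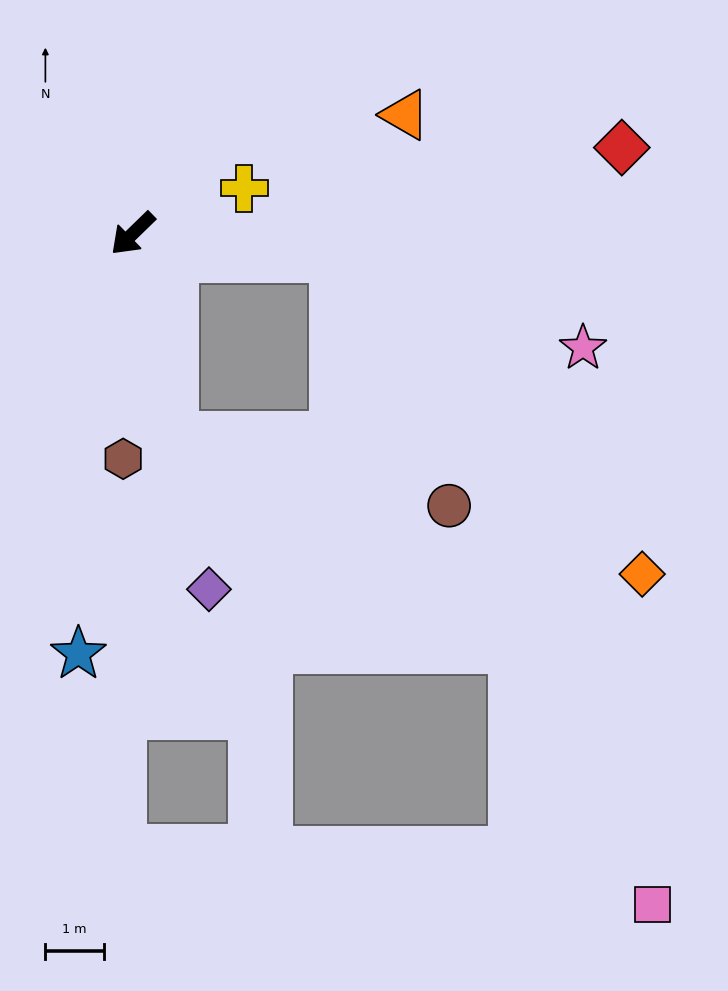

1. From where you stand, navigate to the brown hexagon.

turn left 43°, forward 3.8 m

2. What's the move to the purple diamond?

turn left 58°, forward 6.2 m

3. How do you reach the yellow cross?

turn left 158°, forward 2.1 m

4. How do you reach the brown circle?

blocked — turn left 129°, forward 3.5 m, then turn right 58°, forward 4.7 m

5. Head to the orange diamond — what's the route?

blocked — turn left 129°, forward 3.5 m, then turn right 39°, forward 7.5 m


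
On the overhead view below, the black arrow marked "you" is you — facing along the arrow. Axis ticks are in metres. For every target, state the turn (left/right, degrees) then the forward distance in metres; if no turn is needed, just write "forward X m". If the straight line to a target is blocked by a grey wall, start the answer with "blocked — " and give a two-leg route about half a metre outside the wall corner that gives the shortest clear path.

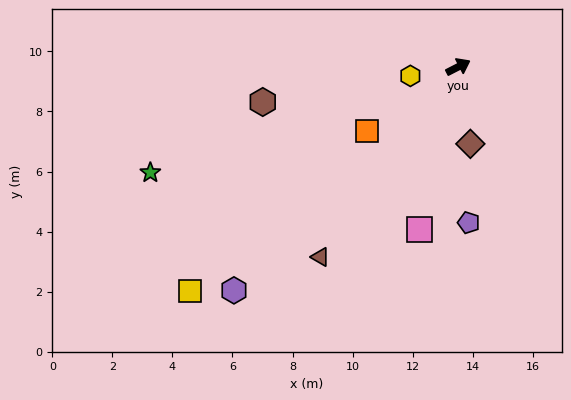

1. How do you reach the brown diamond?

turn right 108°, forward 2.6 m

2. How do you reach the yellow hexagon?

turn left 164°, forward 1.6 m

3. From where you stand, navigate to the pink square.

turn right 130°, forward 5.6 m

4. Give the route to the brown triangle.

turn right 153°, forward 7.8 m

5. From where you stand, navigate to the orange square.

turn right 172°, forward 3.7 m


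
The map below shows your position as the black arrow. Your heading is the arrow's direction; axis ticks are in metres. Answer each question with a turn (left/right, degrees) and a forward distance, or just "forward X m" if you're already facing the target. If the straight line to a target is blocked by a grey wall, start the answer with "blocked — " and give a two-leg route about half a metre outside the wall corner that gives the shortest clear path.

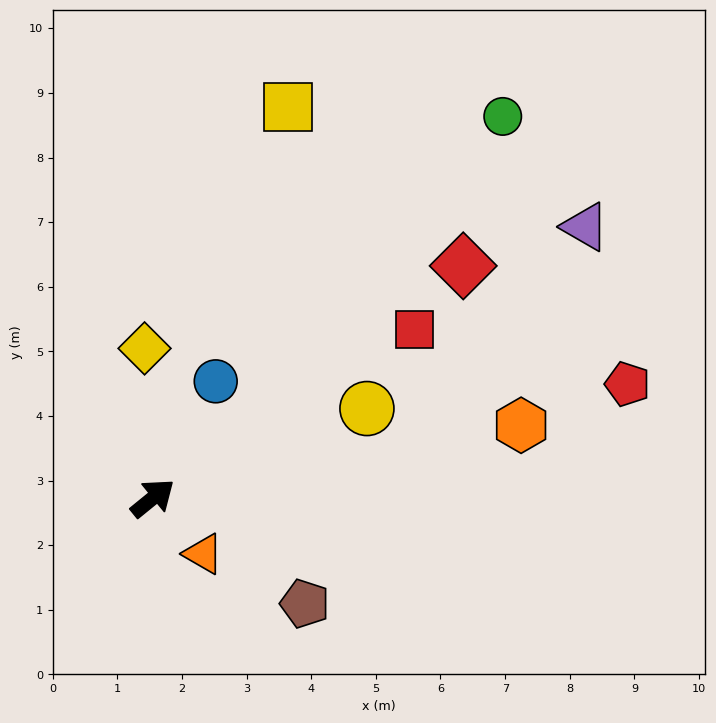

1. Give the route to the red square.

turn right 6°, forward 4.8 m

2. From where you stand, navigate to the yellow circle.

turn right 16°, forward 3.6 m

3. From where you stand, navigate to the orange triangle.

turn right 87°, forward 1.2 m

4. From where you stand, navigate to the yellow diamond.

turn left 54°, forward 2.3 m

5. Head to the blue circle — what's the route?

turn left 23°, forward 2.1 m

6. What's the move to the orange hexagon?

turn right 28°, forward 5.8 m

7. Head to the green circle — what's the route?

turn left 8°, forward 8.0 m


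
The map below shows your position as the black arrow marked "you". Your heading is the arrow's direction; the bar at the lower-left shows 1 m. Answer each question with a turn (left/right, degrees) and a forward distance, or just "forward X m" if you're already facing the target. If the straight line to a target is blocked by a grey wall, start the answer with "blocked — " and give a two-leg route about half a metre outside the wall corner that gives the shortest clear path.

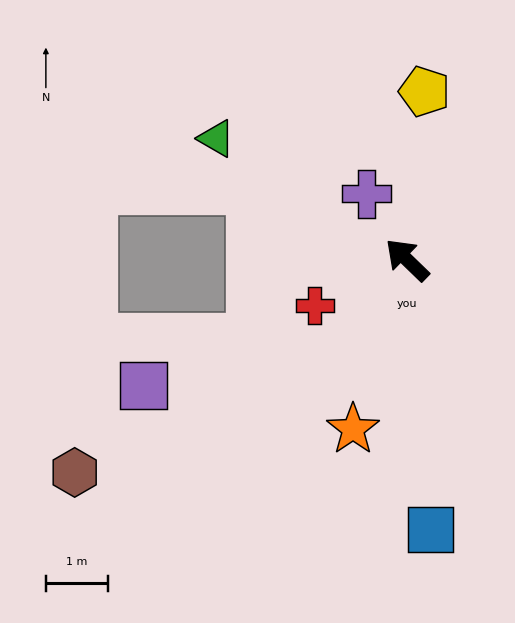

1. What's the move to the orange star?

turn left 116°, forward 2.9 m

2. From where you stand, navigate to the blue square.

turn left 139°, forward 4.4 m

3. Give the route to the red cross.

turn left 71°, forward 1.7 m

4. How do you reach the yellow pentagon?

turn right 52°, forward 2.7 m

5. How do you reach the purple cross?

turn right 14°, forward 1.3 m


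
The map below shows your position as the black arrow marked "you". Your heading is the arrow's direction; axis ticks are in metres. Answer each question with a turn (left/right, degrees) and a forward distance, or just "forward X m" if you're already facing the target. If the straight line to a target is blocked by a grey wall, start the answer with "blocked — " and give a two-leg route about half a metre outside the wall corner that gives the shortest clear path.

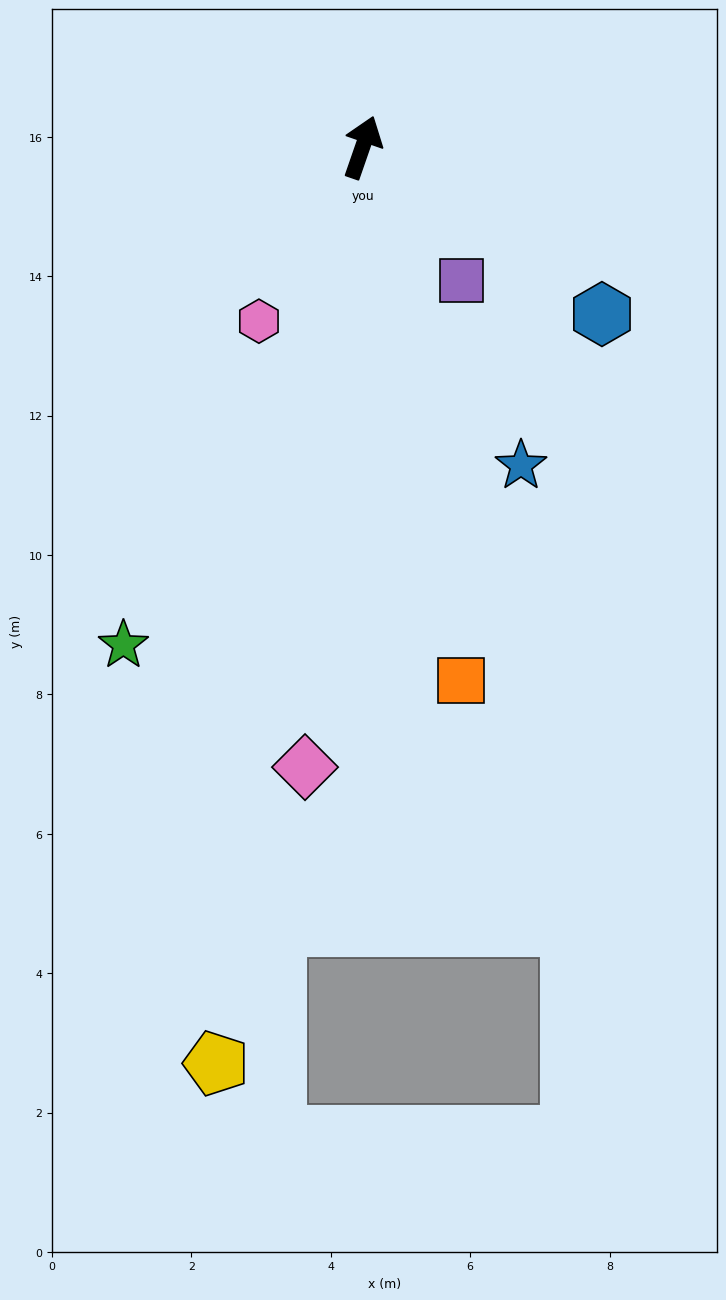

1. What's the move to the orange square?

turn right 150°, forward 7.8 m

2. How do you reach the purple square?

turn right 124°, forward 2.4 m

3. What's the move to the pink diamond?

turn right 166°, forward 8.9 m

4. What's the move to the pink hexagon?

turn left 168°, forward 2.9 m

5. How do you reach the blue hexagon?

turn right 106°, forward 4.2 m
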